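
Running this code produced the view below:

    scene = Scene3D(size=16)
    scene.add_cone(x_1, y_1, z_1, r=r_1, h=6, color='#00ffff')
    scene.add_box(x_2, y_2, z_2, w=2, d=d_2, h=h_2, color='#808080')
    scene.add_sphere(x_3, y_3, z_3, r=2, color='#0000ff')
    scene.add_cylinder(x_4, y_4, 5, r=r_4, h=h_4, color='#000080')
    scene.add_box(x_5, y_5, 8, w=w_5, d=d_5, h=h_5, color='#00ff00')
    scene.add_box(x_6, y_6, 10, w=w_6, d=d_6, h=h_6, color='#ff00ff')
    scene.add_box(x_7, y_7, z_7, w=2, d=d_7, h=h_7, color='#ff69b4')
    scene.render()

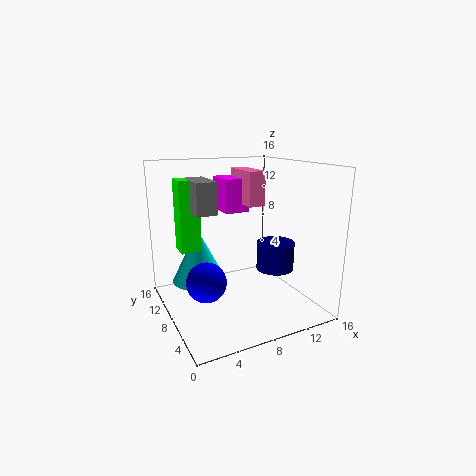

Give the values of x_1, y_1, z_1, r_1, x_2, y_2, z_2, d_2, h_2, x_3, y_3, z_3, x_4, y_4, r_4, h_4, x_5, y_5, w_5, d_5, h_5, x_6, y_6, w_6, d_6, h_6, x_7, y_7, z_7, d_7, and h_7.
x_1 = 4, y_1 = 10, z_1 = 3, r_1 = 3, x_2 = 2, y_2 = 4, z_2 = 12, d_2 = 4, h_2 = 3, x_3 = 3, y_3 = 5, z_3 = 5, x_4 = 11, y_4 = 5, r_4 = 2, h_4 = 3, x_5 = 1, y_5 = 6, w_5 = 2, d_5 = 2, h_5 = 7, x_6 = 8, y_6 = 11, w_6 = 3, d_6 = 4, h_6 = 4, x_7 = 10, y_7 = 9, z_7 = 11, d_7 = 5, h_7 = 4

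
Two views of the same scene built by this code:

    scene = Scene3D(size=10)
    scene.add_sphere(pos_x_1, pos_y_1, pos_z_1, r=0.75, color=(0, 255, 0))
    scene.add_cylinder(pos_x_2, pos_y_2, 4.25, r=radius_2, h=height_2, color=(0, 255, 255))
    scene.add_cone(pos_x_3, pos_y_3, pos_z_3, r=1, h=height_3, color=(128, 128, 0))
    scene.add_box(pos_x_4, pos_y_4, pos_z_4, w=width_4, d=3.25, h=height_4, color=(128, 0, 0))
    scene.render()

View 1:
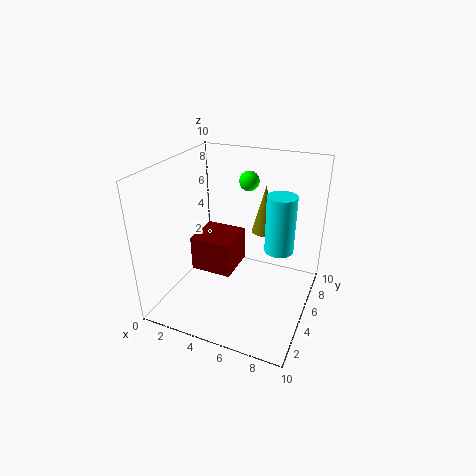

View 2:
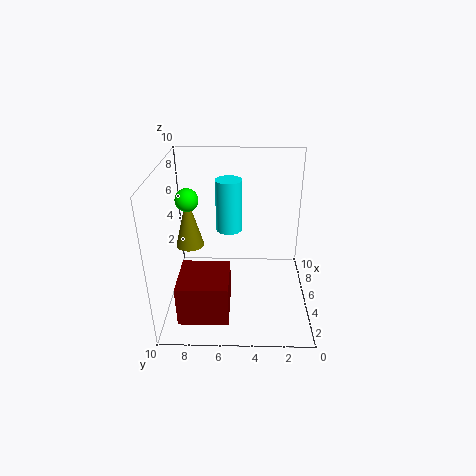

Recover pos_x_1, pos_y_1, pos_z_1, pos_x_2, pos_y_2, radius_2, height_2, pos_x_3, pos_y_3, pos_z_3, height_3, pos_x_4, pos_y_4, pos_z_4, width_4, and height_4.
pos_x_1 = 4.5
pos_y_1 = 8.25
pos_z_1 = 8
pos_x_2 = 7.75
pos_y_2 = 5.75
radius_2 = 1
height_2 = 4
pos_x_3 = 5.75
pos_y_3 = 8.5
pos_z_3 = 4
height_3 = 3.75
pos_x_4 = 0.75
pos_y_4 = 5.5
pos_z_4 = 1
width_4 = 3.25
height_4 = 2.75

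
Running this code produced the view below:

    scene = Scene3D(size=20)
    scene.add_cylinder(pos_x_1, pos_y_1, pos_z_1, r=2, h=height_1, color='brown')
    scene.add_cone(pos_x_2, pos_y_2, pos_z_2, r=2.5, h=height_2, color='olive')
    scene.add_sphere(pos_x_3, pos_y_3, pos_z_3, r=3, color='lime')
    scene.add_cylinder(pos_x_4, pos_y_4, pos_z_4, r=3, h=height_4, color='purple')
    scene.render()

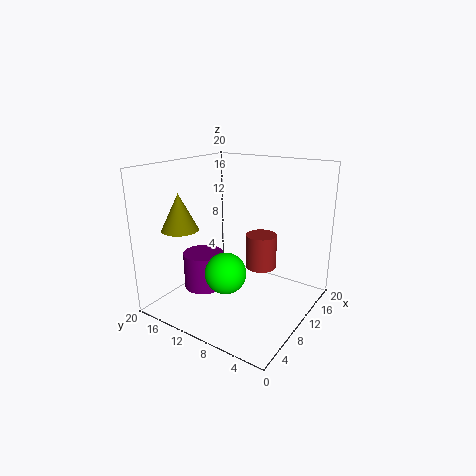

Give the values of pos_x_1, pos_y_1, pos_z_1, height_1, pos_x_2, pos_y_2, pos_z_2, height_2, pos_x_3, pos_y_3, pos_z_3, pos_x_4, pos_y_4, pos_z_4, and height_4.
pos_x_1 = 9.5
pos_y_1 = 6
pos_z_1 = 7
height_1 = 4.5
pos_x_2 = 5
pos_y_2 = 16
pos_z_2 = 11.5
height_2 = 5
pos_x_3 = 9
pos_y_3 = 11.5
pos_z_3 = 4.5
pos_x_4 = 9.5
pos_y_4 = 16
pos_z_4 = 1
height_4 = 5.5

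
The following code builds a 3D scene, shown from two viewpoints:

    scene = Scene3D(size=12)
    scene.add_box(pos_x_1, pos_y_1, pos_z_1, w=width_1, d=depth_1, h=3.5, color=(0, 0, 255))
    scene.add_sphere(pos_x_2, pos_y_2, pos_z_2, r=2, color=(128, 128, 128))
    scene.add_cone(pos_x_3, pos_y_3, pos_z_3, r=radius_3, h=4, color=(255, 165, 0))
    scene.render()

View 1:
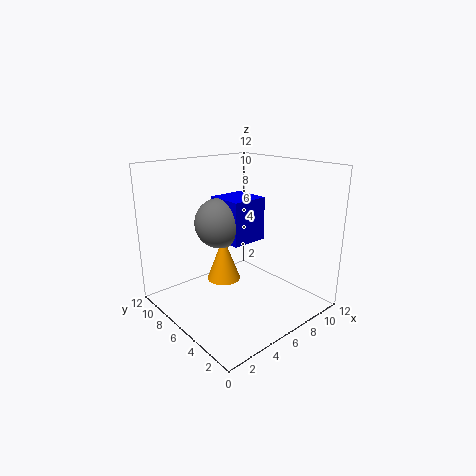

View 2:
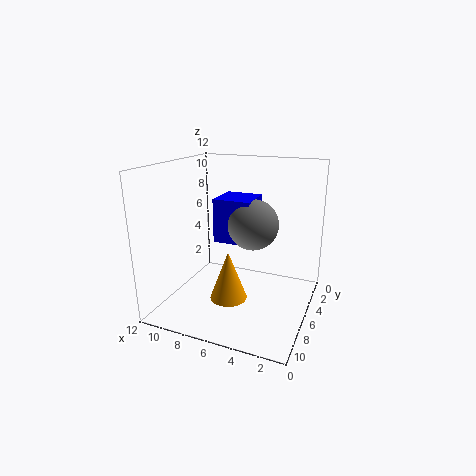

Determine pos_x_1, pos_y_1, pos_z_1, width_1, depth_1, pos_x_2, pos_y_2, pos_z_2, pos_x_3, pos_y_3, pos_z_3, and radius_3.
pos_x_1 = 4.5; pos_y_1 = 4.5; pos_z_1 = 6; width_1 = 3; depth_1 = 3; pos_x_2 = 4.5; pos_y_2 = 6.5; pos_z_2 = 7.5; pos_x_3 = 6; pos_y_3 = 8; pos_z_3 = 1.5; radius_3 = 1.5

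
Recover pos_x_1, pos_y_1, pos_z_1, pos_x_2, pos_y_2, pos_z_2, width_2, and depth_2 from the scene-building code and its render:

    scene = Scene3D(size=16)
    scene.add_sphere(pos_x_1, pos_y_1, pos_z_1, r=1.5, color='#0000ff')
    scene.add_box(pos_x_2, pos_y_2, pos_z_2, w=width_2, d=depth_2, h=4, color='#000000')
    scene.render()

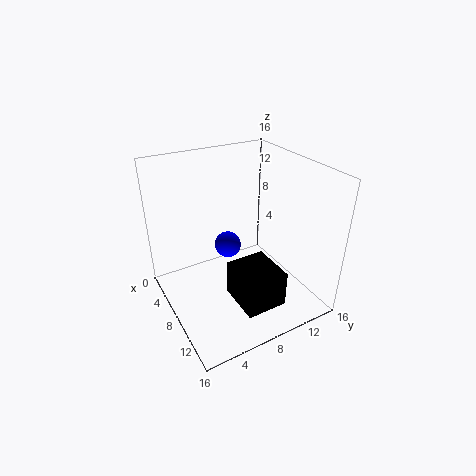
pos_x_1 = 6.5, pos_y_1 = 7.5, pos_z_1 = 6.5, pos_x_2 = 9, pos_y_2 = 6, pos_z_2 = 2, width_2 = 5, depth_2 = 4.5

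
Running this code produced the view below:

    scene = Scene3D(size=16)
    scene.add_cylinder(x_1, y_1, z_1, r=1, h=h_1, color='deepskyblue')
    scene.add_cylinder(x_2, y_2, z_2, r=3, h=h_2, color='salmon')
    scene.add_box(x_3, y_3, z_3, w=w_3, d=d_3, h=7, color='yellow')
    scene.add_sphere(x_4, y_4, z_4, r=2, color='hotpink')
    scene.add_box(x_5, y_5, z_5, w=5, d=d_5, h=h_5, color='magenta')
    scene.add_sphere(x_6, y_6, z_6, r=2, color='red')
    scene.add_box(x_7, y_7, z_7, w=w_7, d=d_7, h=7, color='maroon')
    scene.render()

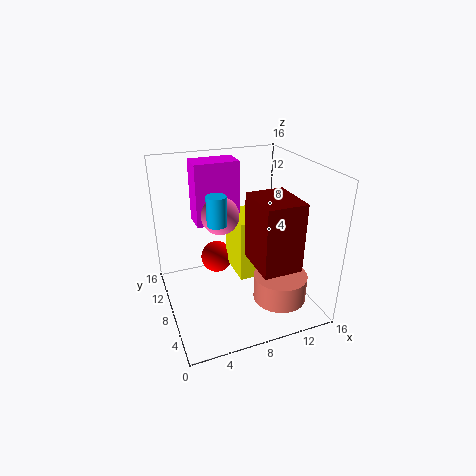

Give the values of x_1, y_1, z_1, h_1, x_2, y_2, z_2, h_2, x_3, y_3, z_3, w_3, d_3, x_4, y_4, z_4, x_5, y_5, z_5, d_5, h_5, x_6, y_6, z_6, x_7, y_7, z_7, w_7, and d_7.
x_1 = 5
y_1 = 6
z_1 = 11
h_1 = 3
x_2 = 12
y_2 = 5
z_2 = 1
h_2 = 3
x_3 = 8
y_3 = 7
z_3 = 3
w_3 = 3
d_3 = 5
x_4 = 6
y_4 = 8
z_4 = 11
x_5 = 4
y_5 = 10
z_5 = 9
d_5 = 3
h_5 = 7
x_6 = 7
y_6 = 13
z_6 = 3
x_7 = 8
y_7 = 1
z_7 = 7
w_7 = 4
d_7 = 5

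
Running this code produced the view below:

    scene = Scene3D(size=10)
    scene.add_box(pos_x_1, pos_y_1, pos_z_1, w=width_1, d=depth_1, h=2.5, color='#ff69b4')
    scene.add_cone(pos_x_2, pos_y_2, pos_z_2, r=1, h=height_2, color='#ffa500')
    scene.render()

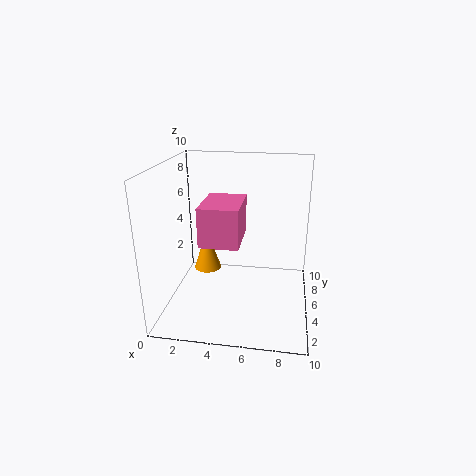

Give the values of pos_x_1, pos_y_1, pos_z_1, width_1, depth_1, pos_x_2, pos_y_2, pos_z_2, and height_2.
pos_x_1 = 3, pos_y_1 = 2, pos_z_1 = 5.5, width_1 = 2.5, depth_1 = 3.5, pos_x_2 = 2.5, pos_y_2 = 6, pos_z_2 = 2, height_2 = 3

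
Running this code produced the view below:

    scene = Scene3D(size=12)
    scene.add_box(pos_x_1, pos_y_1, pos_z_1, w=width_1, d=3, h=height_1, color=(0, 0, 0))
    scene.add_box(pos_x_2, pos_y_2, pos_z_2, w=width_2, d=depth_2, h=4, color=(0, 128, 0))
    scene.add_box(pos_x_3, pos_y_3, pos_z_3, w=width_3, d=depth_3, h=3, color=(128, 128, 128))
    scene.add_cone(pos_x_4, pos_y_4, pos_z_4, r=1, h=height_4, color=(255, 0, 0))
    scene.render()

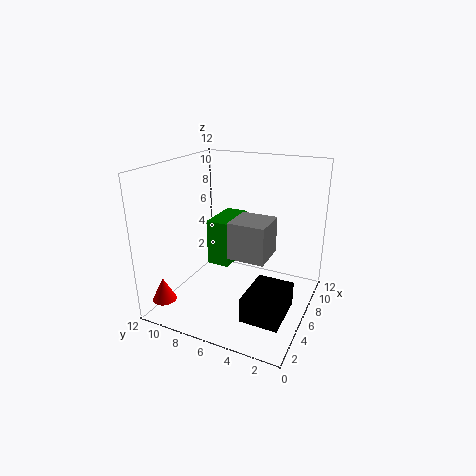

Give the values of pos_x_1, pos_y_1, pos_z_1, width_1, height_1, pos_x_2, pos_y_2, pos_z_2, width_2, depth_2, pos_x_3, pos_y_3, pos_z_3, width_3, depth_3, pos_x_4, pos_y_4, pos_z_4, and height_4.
pos_x_1 = 2, pos_y_1 = 1, pos_z_1 = 1, width_1 = 4, height_1 = 2, pos_x_2 = 6, pos_y_2 = 7, pos_z_2 = 3, width_2 = 4, depth_2 = 2, pos_x_3 = 4, pos_y_3 = 3, pos_z_3 = 5, width_3 = 3, depth_3 = 3, pos_x_4 = 2, pos_y_4 = 11, pos_z_4 = 1, height_4 = 2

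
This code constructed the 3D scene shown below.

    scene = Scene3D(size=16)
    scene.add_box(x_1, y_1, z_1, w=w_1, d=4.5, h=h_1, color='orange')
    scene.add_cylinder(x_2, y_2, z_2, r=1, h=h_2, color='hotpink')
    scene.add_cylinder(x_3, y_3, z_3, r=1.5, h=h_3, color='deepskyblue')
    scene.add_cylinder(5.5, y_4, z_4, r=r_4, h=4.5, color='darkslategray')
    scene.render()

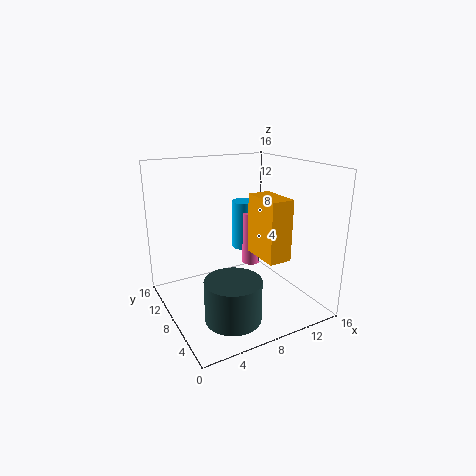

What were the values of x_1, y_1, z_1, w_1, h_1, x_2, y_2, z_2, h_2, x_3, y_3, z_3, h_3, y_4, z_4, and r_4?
x_1 = 9; y_1 = 3; z_1 = 6.5; w_1 = 2.5; h_1 = 6.5; x_2 = 10; y_2 = 8.5; z_2 = 4.5; h_2 = 6; x_3 = 10; y_3 = 10; z_3 = 6; h_3 = 5.5; y_4 = 4.5; z_4 = 0.5; r_4 = 3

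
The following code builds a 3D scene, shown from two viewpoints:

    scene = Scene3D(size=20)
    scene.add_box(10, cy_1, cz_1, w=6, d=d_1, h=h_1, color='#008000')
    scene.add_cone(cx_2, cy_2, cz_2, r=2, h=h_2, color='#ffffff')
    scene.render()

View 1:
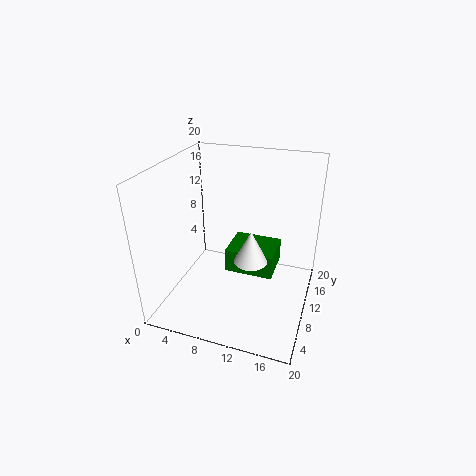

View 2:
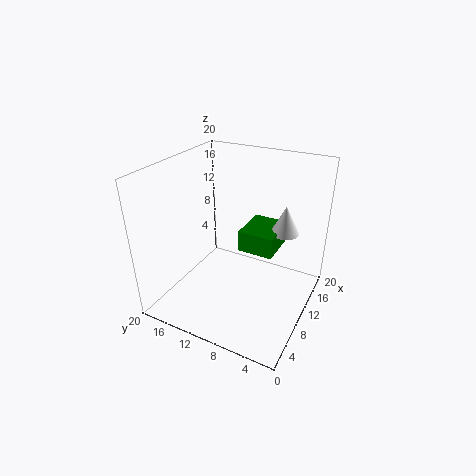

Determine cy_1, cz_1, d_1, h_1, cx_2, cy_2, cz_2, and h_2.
cy_1 = 5, cz_1 = 8, d_1 = 5, h_1 = 3, cx_2 = 13.5, cy_2 = 4.5, cz_2 = 10.5, h_2 = 4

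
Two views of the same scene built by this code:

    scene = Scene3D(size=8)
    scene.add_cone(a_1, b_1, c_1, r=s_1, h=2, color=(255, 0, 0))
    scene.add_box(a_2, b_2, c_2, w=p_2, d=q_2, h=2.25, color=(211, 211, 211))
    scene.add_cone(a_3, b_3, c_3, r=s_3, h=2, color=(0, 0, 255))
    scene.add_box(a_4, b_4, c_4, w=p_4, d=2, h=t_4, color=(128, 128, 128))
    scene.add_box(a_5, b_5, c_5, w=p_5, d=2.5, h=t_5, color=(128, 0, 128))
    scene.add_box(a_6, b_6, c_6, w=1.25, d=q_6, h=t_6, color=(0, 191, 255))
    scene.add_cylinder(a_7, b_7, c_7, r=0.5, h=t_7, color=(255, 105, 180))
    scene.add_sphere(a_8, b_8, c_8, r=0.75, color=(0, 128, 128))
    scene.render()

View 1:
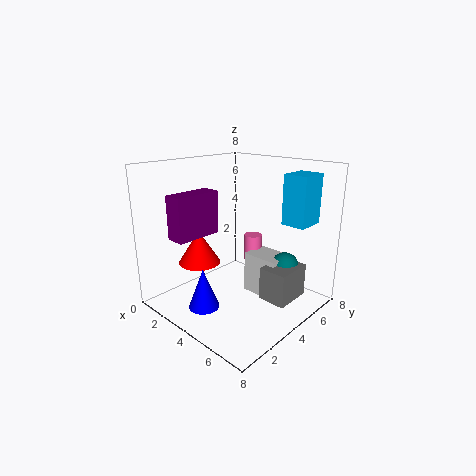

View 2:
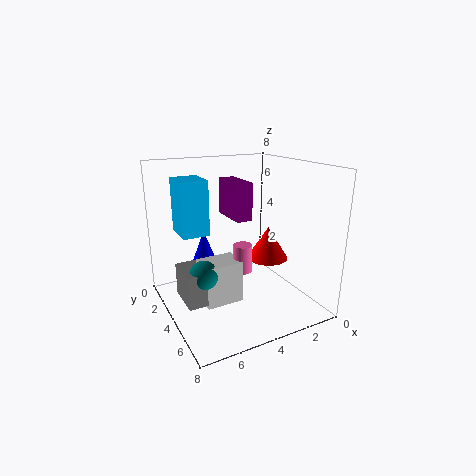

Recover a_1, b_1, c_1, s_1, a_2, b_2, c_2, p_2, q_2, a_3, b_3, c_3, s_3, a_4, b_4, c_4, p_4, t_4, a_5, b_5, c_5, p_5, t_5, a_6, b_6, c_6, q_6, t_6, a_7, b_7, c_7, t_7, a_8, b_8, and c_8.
a_1 = 1.5; b_1 = 3.25; c_1 = 2; s_1 = 1.25; a_2 = 4.5; b_2 = 4; c_2 = 1; p_2 = 2; q_2 = 1.5; a_3 = 4.75; b_3 = 0.75; c_3 = 1.5; s_3 = 0.75; a_4 = 6; b_4 = 3.5; c_4 = 1.25; p_4 = 1.5; t_4 = 1.75; a_5 = 2.5; b_5 = 0.5; c_5 = 4.5; p_5 = 1; t_5 = 2.25; a_6 = 6.5; b_6 = 4.5; c_6 = 5.25; q_6 = 1.5; t_6 = 2.5; a_7 = 4.25; b_7 = 5; c_7 = 2.5; t_7 = 1.5; a_8 = 6.5; b_8 = 5; c_8 = 2.75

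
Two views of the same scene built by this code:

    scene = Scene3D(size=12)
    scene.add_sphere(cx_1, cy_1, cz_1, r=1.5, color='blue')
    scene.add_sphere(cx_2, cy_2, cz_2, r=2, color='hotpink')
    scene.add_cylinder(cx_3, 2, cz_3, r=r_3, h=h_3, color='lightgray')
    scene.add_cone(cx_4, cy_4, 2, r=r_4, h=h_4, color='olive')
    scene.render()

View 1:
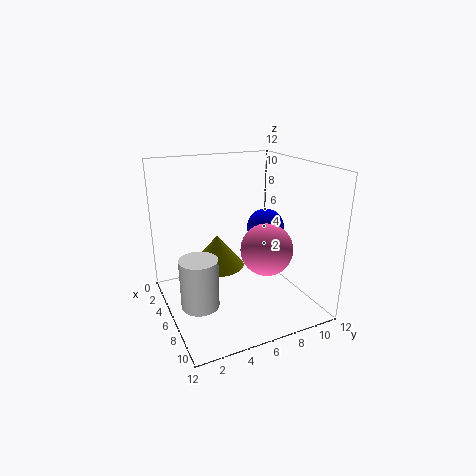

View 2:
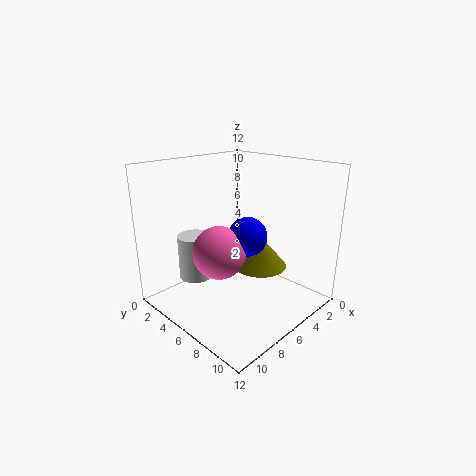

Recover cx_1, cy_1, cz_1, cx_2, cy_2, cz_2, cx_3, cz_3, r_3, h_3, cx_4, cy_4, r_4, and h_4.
cx_1 = 7; cy_1 = 8; cz_1 = 7; cx_2 = 9; cy_2 = 7; cz_2 = 6; cx_3 = 7.5; cz_3 = 1.5; r_3 = 1.5; h_3 = 4; cx_4 = 2.5; cy_4 = 5.5; r_4 = 2.5; h_4 = 3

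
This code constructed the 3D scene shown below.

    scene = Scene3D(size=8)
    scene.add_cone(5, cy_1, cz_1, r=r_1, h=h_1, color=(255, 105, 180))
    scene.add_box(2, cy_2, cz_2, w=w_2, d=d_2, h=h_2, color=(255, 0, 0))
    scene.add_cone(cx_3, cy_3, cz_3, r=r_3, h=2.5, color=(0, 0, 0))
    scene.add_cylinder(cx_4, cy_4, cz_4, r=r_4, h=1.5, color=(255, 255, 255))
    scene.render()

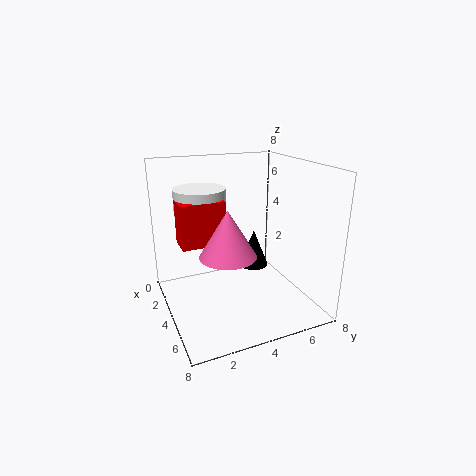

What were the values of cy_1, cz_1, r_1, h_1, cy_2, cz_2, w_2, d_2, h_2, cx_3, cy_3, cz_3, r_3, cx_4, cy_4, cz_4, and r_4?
cy_1 = 3, cz_1 = 3.5, r_1 = 1.5, h_1 = 2.5, cy_2 = 1, cz_2 = 3.5, w_2 = 1.5, d_2 = 2.5, h_2 = 2.5, cx_3 = 1, cy_3 = 6.5, cz_3 = 0.5, r_3 = 1, cx_4 = 2, cy_4 = 2.5, cz_4 = 5, r_4 = 1.5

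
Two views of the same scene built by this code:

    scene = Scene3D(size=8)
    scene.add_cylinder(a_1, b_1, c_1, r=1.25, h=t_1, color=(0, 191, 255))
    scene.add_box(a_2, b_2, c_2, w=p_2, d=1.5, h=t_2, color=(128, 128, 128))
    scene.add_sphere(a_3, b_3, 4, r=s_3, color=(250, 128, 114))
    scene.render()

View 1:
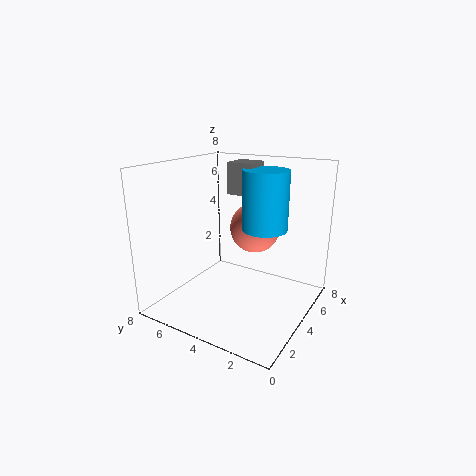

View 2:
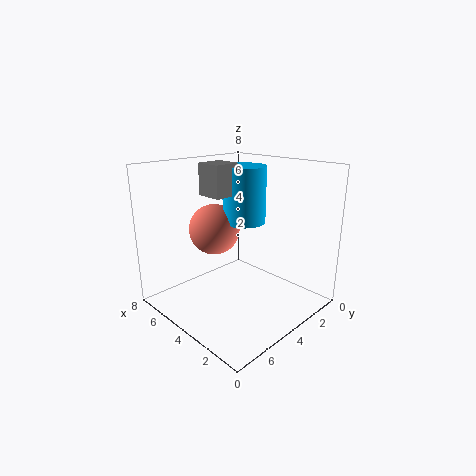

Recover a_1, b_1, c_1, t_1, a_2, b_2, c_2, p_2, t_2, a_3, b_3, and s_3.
a_1 = 4.75, b_1 = 2.75, c_1 = 4.5, t_1 = 3.25, a_2 = 4.5, b_2 = 3.5, c_2 = 6.25, p_2 = 1.5, t_2 = 1.75, a_3 = 6, b_3 = 4, s_3 = 1.5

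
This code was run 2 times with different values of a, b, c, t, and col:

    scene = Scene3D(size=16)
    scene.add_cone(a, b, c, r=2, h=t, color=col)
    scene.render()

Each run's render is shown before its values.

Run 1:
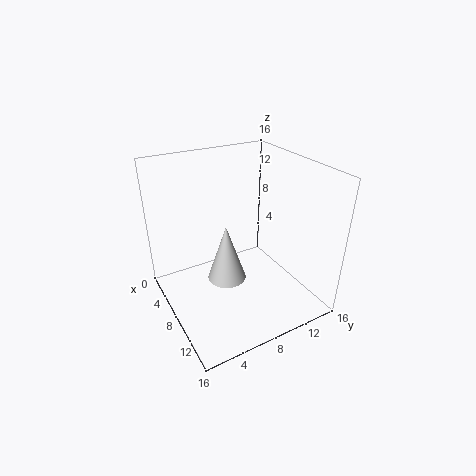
a = 10
b = 5.5
c = 5
t = 6
col = 'lightgray'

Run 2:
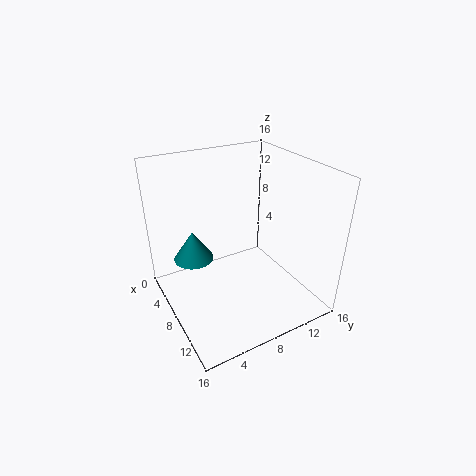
a = 8.5
b = 2.5
c = 7.5
t = 3
col = 'teal'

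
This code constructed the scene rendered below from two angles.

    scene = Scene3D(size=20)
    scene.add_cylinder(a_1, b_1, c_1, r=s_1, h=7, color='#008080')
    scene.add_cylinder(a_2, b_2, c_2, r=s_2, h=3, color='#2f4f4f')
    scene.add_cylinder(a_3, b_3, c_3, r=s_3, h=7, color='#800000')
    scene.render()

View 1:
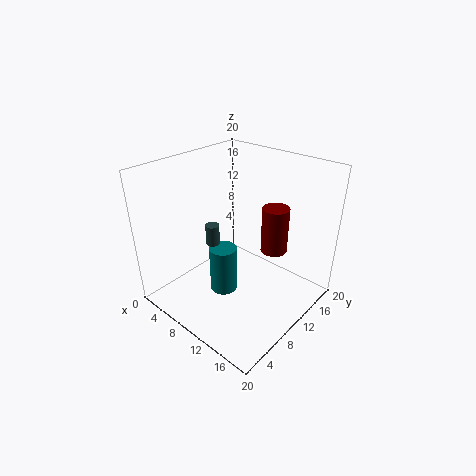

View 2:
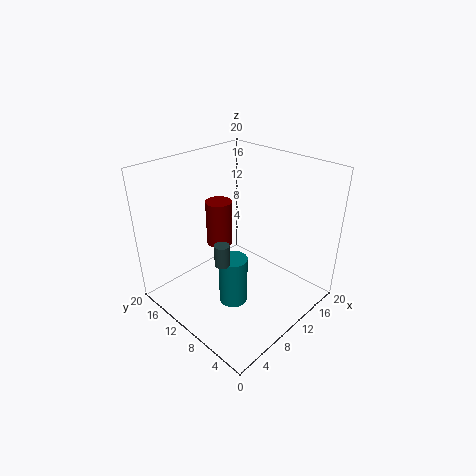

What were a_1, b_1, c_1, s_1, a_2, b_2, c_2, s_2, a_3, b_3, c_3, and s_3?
a_1 = 8; b_1 = 9; c_1 = 1; s_1 = 2; a_2 = 6; b_2 = 9; c_2 = 8; s_2 = 1; a_3 = 12; b_3 = 16; c_3 = 6; s_3 = 2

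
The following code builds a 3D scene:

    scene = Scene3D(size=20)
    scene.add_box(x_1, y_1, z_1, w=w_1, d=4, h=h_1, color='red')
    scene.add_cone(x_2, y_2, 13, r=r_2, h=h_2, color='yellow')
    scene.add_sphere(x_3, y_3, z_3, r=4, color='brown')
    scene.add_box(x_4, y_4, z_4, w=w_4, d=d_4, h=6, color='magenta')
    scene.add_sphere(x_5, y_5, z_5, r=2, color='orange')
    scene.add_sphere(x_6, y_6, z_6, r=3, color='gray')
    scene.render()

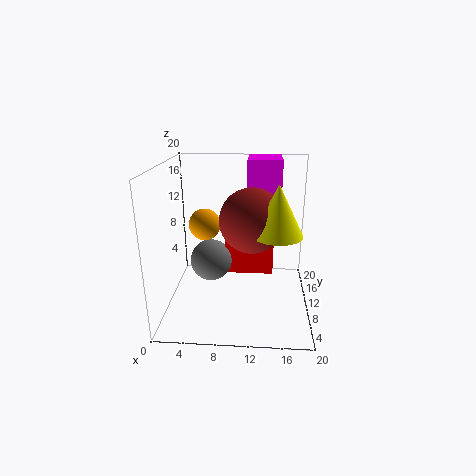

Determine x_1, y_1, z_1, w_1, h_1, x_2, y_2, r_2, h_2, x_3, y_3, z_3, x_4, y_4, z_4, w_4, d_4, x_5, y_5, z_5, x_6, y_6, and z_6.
x_1 = 8
y_1 = 11
z_1 = 4
w_1 = 7
h_1 = 6
x_2 = 15
y_2 = 4
r_2 = 3
h_2 = 6
x_3 = 12
y_3 = 6
z_3 = 14
x_4 = 11
y_4 = 14
z_4 = 14
w_4 = 5
d_4 = 6
x_5 = 6
y_5 = 7
z_5 = 13
x_6 = 6
y_6 = 11
z_6 = 6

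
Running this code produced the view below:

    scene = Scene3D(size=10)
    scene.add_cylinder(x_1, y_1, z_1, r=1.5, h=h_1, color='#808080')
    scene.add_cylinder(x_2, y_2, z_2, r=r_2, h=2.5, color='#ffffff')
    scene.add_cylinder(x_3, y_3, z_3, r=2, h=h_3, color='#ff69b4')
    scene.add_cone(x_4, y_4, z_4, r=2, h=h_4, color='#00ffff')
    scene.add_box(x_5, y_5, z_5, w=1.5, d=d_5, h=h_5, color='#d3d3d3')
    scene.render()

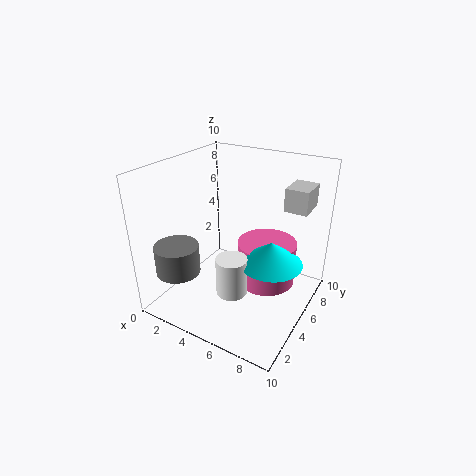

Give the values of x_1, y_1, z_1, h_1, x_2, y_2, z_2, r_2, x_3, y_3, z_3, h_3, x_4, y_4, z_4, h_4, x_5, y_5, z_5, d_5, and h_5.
x_1 = 2, y_1 = 2, z_1 = 3, h_1 = 2, x_2 = 6, y_2 = 2.5, z_2 = 2.5, r_2 = 1, x_3 = 7, y_3 = 5.5, z_3 = 2, h_3 = 3, x_4 = 8, y_4 = 4, z_4 = 4.5, h_4 = 1.5, x_5 = 8, y_5 = 5.5, z_5 = 7.5, d_5 = 2, h_5 = 1.5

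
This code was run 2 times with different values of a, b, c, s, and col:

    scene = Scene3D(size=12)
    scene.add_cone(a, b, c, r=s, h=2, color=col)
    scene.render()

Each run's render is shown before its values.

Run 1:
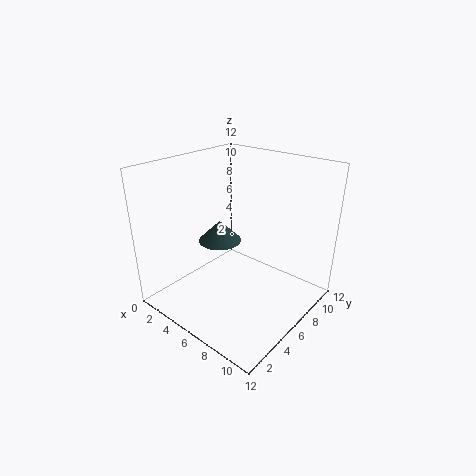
a = 2.5, b = 7.5, c = 4, s = 2, col = 'darkslategray'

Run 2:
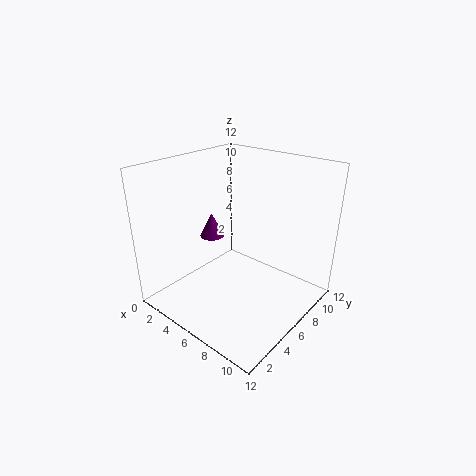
a = 4, b = 5, c = 6, s = 1, col = 'purple'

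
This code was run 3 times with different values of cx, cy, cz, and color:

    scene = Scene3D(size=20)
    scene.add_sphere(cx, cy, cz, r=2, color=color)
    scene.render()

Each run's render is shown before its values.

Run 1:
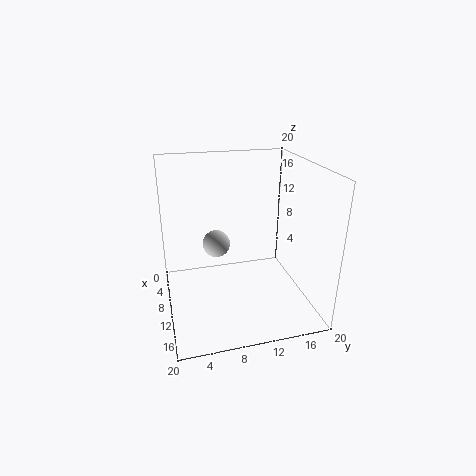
cx = 7, cy = 7.5, cz = 8, color = 'lightgray'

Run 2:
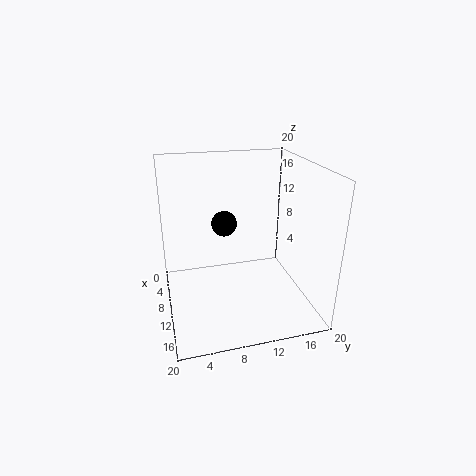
cx = 3.5, cy = 9.5, cz = 9.5, color = 'black'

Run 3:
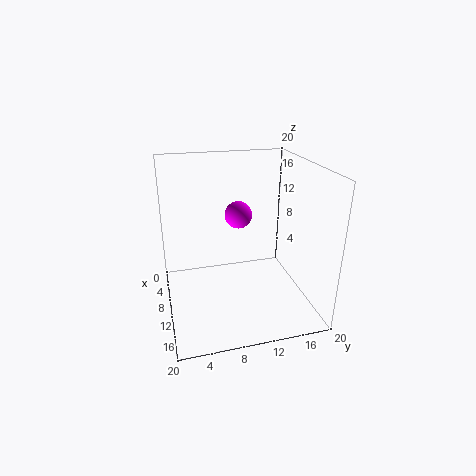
cx = 6.5, cy = 11, cz = 12, color = 'magenta'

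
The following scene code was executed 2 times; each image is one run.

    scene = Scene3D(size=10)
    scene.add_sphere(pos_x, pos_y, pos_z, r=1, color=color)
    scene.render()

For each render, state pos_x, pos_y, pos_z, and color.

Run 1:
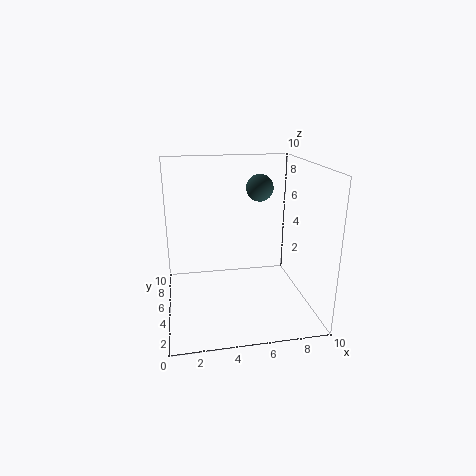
pos_x = 7; pos_y = 7; pos_z = 8; color = 'darkslategray'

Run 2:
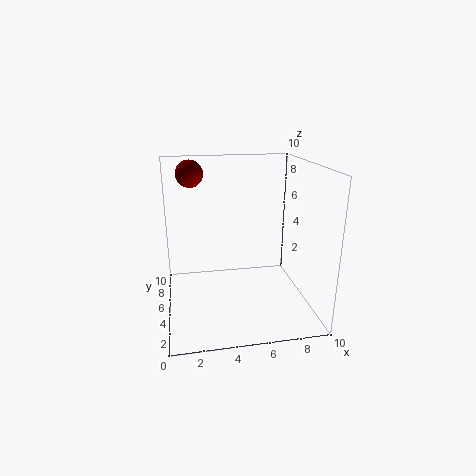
pos_x = 2; pos_y = 8; pos_z = 9; color = 'maroon'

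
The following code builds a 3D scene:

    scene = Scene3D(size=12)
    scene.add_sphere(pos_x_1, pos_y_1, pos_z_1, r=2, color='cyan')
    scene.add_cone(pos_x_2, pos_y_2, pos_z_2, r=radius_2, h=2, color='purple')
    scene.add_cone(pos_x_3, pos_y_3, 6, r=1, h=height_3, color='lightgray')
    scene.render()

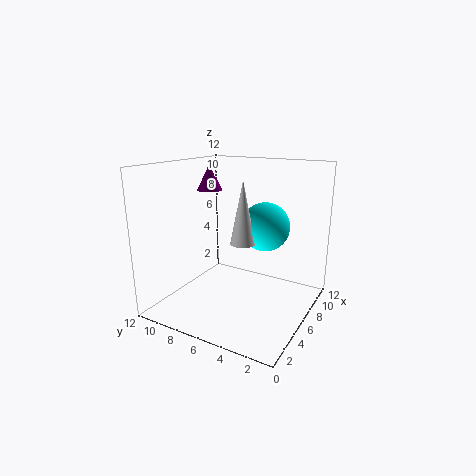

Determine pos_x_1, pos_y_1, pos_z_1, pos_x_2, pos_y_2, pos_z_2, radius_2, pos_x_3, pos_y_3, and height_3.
pos_x_1 = 7, pos_y_1 = 4, pos_z_1 = 7, pos_x_2 = 5, pos_y_2 = 8, pos_z_2 = 10, radius_2 = 1, pos_x_3 = 5, pos_y_3 = 5, height_3 = 5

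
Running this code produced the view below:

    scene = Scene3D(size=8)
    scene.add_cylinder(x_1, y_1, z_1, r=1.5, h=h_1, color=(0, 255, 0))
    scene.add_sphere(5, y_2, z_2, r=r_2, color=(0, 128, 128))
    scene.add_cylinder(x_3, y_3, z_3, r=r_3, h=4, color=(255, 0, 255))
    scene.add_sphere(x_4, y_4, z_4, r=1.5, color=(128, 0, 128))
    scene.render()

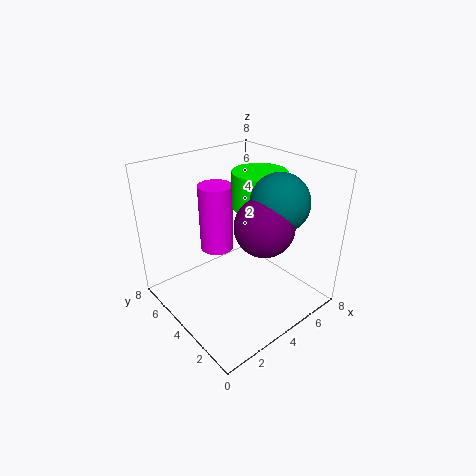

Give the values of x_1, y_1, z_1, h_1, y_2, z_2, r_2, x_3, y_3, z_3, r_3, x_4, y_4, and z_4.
x_1 = 5.5
y_1 = 4
z_1 = 5.5
h_1 = 2
y_2 = 2
z_2 = 6.5
r_2 = 1.5
x_3 = 4
y_3 = 6
z_3 = 2.5
r_3 = 1
x_4 = 4
y_4 = 2
z_4 = 5.5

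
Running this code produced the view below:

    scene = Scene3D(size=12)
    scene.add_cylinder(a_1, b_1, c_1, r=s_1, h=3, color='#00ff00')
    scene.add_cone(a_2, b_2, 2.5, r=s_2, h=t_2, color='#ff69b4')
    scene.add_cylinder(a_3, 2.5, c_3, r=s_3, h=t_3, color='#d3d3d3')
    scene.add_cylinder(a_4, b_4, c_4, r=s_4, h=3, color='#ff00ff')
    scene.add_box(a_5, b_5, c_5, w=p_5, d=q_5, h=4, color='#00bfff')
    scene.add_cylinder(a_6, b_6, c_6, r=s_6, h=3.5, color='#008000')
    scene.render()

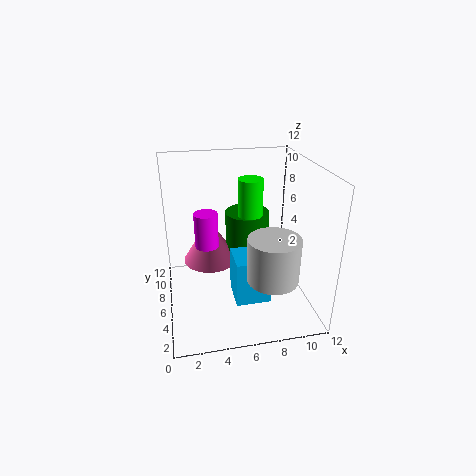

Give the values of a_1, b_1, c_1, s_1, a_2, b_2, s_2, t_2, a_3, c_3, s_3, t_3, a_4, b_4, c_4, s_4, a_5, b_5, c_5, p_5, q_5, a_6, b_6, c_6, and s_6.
a_1 = 7
b_1 = 6
c_1 = 8
s_1 = 1
a_2 = 4
b_2 = 9
s_2 = 2.5
t_2 = 4
a_3 = 8
c_3 = 4
s_3 = 2
t_3 = 3.5
a_4 = 3.5
b_4 = 7
c_4 = 5
s_4 = 1
a_5 = 5.5
b_5 = 4
c_5 = 0.5
p_5 = 3
q_5 = 3
a_6 = 7.5
b_6 = 9
c_6 = 3.5
s_6 = 2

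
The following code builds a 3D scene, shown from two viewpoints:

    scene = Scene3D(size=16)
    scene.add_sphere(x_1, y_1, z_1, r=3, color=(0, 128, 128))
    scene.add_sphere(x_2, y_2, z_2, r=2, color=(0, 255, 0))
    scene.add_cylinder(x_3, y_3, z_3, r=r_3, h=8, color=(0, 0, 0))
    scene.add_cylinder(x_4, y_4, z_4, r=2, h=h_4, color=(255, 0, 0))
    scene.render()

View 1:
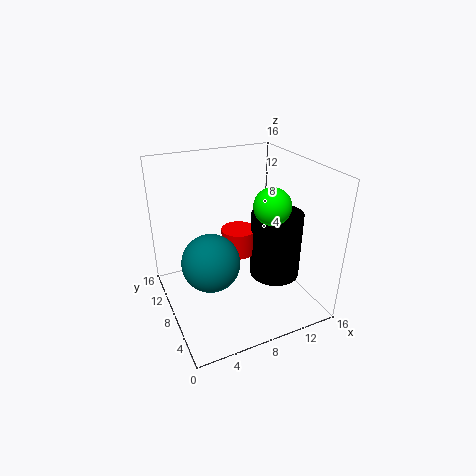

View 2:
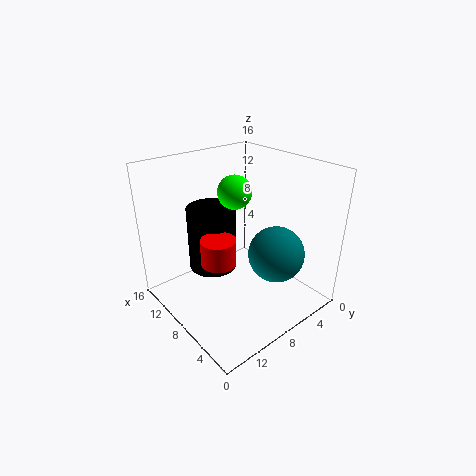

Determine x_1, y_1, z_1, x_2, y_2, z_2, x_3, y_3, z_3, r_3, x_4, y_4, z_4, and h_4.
x_1 = 4
y_1 = 6
z_1 = 7
x_2 = 11
y_2 = 6
z_2 = 12
x_3 = 13
y_3 = 8
z_3 = 2
r_3 = 3
x_4 = 9
y_4 = 10
z_4 = 5
h_4 = 3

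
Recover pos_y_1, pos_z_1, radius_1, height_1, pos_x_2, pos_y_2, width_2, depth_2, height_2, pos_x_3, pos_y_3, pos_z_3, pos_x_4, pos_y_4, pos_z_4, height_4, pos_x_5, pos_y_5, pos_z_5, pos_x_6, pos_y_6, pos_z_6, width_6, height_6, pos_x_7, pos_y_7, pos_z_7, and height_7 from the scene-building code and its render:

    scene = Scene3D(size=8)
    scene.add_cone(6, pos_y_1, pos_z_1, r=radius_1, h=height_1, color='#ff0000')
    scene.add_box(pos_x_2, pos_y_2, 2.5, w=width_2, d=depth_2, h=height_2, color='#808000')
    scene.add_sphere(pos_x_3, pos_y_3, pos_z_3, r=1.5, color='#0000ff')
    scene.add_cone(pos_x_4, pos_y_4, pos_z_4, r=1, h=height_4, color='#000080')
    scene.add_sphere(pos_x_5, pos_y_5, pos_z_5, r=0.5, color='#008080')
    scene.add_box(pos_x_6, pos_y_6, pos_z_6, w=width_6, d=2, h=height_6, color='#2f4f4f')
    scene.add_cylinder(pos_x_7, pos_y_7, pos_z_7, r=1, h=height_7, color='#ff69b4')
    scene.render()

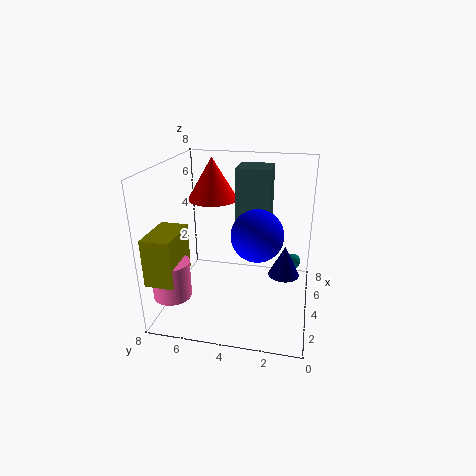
pos_y_1 = 6
pos_z_1 = 5.5
radius_1 = 1.5
height_1 = 2.5
pos_x_2 = 0.5
pos_y_2 = 6.5
width_2 = 2.5
depth_2 = 1.5
height_2 = 2.5
pos_x_3 = 4.5
pos_y_3 = 3
pos_z_3 = 4
pos_x_4 = 6.5
pos_y_4 = 1.5
pos_z_4 = 0.5
height_4 = 2
pos_x_5 = 7.5
pos_y_5 = 1
pos_z_5 = 1
pos_x_6 = 5.5
pos_y_6 = 2.5
pos_z_6 = 4
width_6 = 2
height_6 = 3.5
pos_x_7 = 1.5
pos_y_7 = 7
pos_z_7 = 1.5
height_7 = 2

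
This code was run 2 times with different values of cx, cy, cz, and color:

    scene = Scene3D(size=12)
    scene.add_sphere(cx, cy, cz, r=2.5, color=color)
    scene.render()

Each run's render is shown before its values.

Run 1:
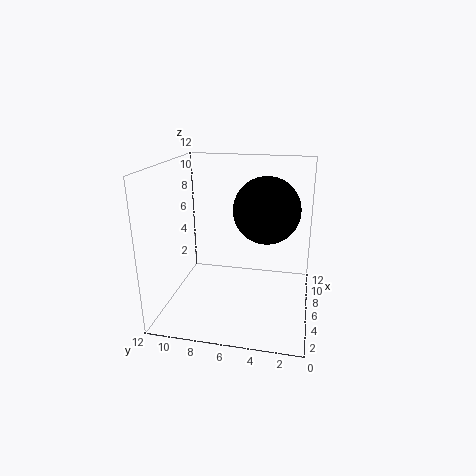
cx = 4.5; cy = 3.5; cz = 9; color = 'black'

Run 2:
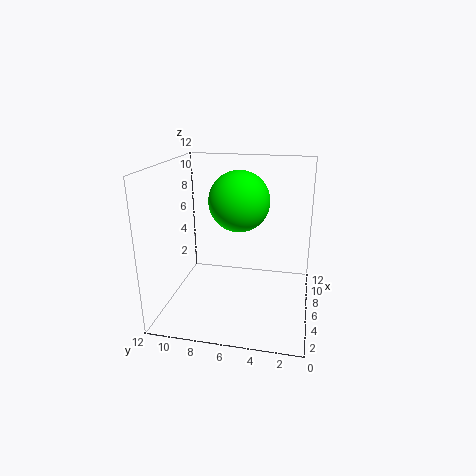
cx = 6.5; cy = 6; cz = 9; color = 'lime'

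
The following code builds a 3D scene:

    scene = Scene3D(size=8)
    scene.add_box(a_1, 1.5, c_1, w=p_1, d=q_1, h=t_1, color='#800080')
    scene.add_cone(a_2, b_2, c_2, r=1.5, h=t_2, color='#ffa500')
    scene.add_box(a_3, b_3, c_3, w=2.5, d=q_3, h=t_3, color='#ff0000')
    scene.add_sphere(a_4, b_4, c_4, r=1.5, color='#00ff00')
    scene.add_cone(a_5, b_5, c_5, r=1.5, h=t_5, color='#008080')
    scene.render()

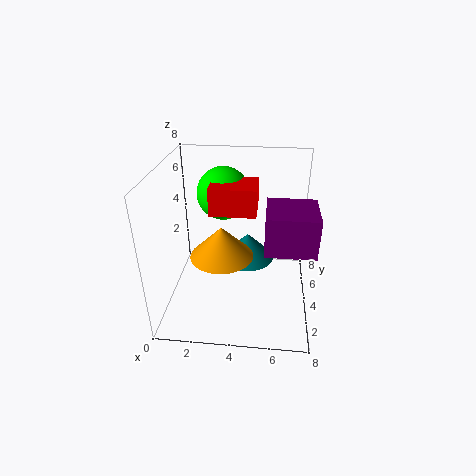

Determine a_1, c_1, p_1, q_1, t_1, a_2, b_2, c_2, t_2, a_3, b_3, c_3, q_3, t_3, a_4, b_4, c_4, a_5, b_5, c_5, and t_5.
a_1 = 5.5
c_1 = 4.5
p_1 = 2.5
q_1 = 2.5
t_1 = 2
a_2 = 3.5
b_2 = 1.5
c_2 = 4.5
t_2 = 1.5
a_3 = 2.5
b_3 = 3.5
c_3 = 5.5
q_3 = 2
t_3 = 1.5
a_4 = 3
b_4 = 5.5
c_4 = 6
a_5 = 4.5
b_5 = 4.5
c_5 = 2.5
t_5 = 1.5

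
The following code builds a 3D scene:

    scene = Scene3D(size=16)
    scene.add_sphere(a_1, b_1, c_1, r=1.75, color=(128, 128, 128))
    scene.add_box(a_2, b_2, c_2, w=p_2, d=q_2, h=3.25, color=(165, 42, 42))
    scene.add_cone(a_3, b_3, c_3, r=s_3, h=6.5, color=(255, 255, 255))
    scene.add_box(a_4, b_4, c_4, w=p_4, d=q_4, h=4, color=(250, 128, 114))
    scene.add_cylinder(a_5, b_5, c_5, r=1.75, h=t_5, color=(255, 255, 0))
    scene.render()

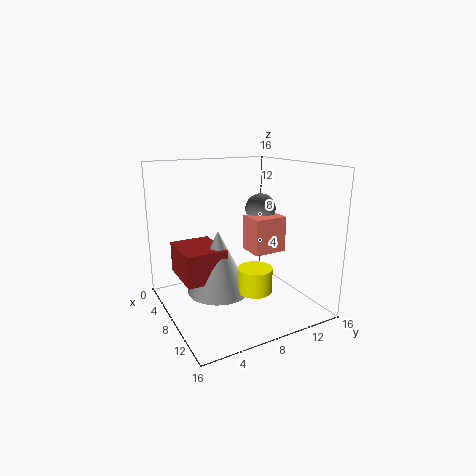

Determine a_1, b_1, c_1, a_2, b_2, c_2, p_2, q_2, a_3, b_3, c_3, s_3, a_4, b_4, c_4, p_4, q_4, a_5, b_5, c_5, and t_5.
a_1 = 7, b_1 = 11.5, c_1 = 10.75, a_2 = 5.75, b_2 = 1, c_2 = 4.75, p_2 = 5.25, q_2 = 4.25, a_3 = 9.75, b_3 = 4.75, c_3 = 3.25, s_3 = 3.25, a_4 = 7, b_4 = 9.25, c_4 = 6.25, p_4 = 3, q_4 = 3.75, a_5 = 12.5, b_5 = 7.5, c_5 = 3.75, t_5 = 2.5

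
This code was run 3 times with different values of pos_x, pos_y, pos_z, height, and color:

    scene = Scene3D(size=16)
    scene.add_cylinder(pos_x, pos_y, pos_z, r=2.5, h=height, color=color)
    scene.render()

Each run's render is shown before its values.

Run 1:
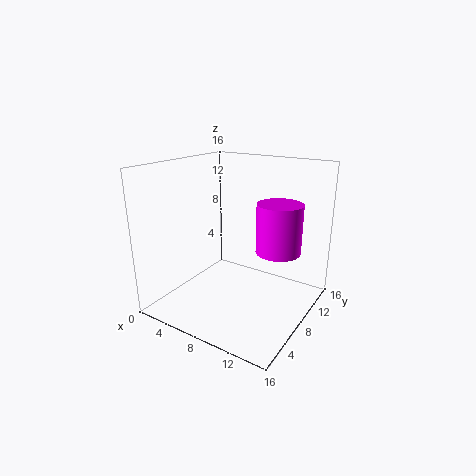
pos_x = 12
pos_y = 10
pos_z = 6.5
height = 5.5
color = 'magenta'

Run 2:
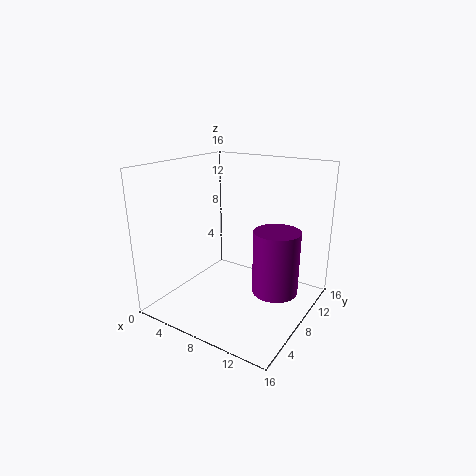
pos_x = 12.5
pos_y = 8.5
pos_z = 2.5
height = 7
color = 'purple'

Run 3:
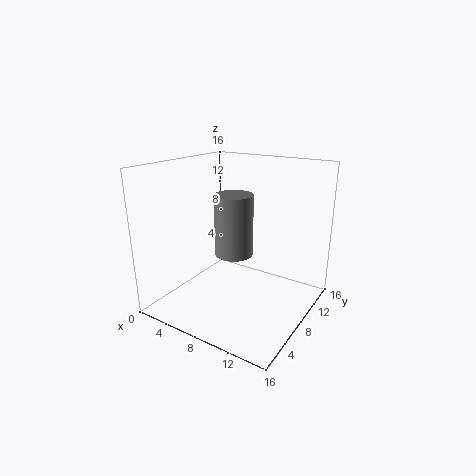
pos_x = 4.5
pos_y = 12.5
pos_z = 3.5
height = 8
color = 'gray'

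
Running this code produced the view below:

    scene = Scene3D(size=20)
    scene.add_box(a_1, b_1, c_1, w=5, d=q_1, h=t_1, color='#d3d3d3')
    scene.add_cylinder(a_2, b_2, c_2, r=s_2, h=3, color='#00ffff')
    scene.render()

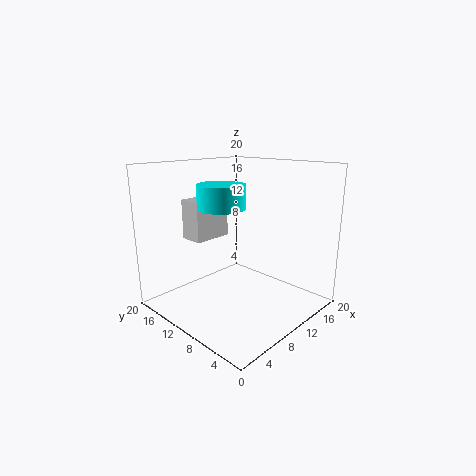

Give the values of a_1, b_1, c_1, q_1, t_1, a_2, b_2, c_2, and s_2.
a_1 = 3, b_1 = 10, c_1 = 11, q_1 = 3, t_1 = 5, a_2 = 6, b_2 = 9, c_2 = 15, s_2 = 3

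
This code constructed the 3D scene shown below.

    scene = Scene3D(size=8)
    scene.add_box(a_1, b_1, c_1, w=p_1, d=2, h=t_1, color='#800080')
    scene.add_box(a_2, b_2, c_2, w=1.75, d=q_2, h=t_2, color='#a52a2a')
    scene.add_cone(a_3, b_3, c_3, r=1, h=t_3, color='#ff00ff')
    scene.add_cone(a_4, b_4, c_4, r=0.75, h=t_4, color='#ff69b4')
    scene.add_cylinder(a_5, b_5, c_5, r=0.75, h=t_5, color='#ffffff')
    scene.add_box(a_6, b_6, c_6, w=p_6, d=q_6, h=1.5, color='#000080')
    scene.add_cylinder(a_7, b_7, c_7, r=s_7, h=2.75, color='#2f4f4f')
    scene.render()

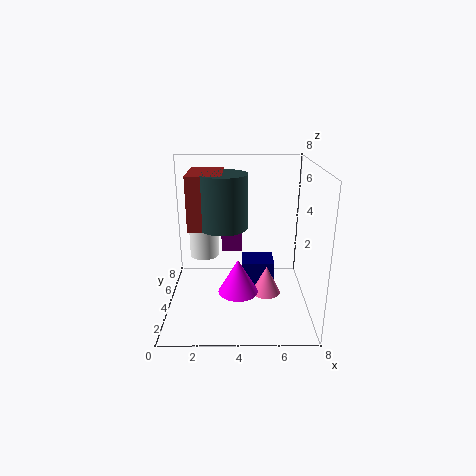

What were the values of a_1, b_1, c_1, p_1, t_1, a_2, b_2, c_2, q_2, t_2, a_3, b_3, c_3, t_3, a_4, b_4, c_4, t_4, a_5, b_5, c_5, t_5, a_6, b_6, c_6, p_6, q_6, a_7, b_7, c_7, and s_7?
a_1 = 3
b_1 = 5.5
c_1 = 2.5
p_1 = 1.25
t_1 = 2.25
a_2 = 1.5
b_2 = 2.25
c_2 = 5
q_2 = 2.75
t_2 = 2.75
a_3 = 4
b_3 = 1.75
c_3 = 2
t_3 = 1.75
a_4 = 5.5
b_4 = 2.5
c_4 = 1.5
t_4 = 1.5
a_5 = 2.25
b_5 = 3
c_5 = 3.5
t_5 = 1.5
a_6 = 4.25
b_6 = 5.25
c_6 = 0.25
p_6 = 2
q_6 = 1.75
a_7 = 3.25
b_7 = 3
c_7 = 5
s_7 = 1.25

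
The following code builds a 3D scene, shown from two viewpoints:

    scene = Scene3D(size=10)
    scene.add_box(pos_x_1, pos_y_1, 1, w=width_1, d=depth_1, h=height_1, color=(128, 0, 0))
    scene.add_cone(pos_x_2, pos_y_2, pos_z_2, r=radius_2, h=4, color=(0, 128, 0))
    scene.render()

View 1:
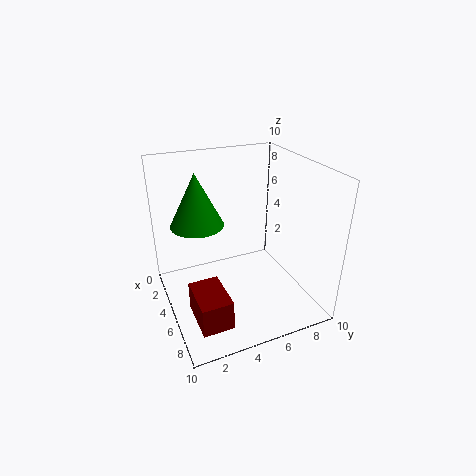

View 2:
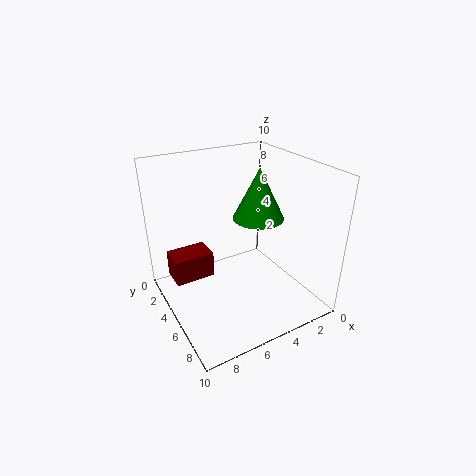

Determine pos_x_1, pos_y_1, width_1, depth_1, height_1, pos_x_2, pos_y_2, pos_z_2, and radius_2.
pos_x_1 = 6, pos_y_1 = 1, width_1 = 3, depth_1 = 2, height_1 = 2, pos_x_2 = 2, pos_y_2 = 3, pos_z_2 = 5, radius_2 = 2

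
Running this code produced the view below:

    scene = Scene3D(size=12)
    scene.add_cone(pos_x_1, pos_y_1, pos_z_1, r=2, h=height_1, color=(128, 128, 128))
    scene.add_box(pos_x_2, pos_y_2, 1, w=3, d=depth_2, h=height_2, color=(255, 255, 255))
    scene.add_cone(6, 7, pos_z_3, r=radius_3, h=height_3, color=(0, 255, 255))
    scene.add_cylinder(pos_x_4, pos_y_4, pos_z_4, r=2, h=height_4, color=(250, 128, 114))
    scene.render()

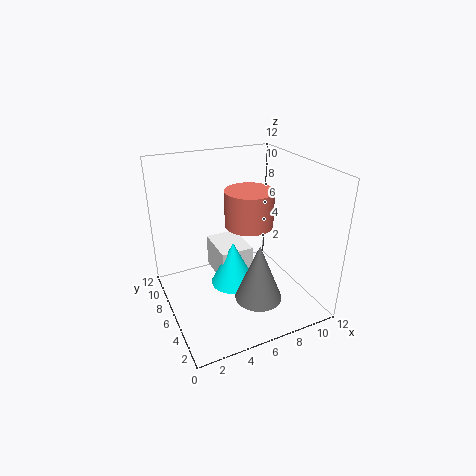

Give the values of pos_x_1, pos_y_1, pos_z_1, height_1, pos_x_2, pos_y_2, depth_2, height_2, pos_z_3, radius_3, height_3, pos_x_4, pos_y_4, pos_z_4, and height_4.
pos_x_1 = 7
pos_y_1 = 4
pos_z_1 = 1
height_1 = 5
pos_x_2 = 5
pos_y_2 = 7
depth_2 = 4
height_2 = 3
pos_z_3 = 1
radius_3 = 2
height_3 = 4
pos_x_4 = 7
pos_y_4 = 6
pos_z_4 = 7
height_4 = 3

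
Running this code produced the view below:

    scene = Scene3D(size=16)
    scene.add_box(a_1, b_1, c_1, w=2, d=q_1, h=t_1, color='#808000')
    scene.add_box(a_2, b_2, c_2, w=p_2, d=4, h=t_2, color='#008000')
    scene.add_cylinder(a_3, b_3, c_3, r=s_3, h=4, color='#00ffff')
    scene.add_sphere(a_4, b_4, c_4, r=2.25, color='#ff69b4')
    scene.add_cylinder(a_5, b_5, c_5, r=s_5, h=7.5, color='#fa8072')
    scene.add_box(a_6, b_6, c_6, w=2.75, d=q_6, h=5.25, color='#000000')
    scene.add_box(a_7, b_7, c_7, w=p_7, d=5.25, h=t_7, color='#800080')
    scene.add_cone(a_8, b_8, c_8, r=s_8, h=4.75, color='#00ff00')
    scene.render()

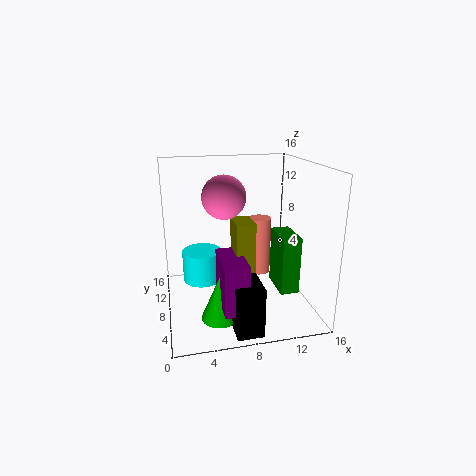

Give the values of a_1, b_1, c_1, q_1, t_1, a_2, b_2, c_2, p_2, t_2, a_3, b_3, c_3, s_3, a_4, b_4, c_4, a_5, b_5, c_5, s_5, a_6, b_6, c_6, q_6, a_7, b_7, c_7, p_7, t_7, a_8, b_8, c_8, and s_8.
a_1 = 7
b_1 = 4.25
c_1 = 5.5
q_1 = 3
t_1 = 5.25
a_2 = 11.75
b_2 = 3.75
c_2 = 2.75
p_2 = 2
t_2 = 6.25
a_3 = 4.5
b_3 = 13.5
c_3 = 0.5
s_3 = 2.5
a_4 = 6.25
b_4 = 6.75
c_4 = 13
a_5 = 12.25
b_5 = 13.75
c_5 = 0.75
s_5 = 1.5
a_6 = 6.25
b_6 = 0.5
c_6 = 0.25
q_6 = 4.5
a_7 = 5.25
b_7 = 1.5
c_7 = 2.25
p_7 = 2.5
t_7 = 5.25
a_8 = 5.25
b_8 = 4.5
c_8 = 0.5
s_8 = 2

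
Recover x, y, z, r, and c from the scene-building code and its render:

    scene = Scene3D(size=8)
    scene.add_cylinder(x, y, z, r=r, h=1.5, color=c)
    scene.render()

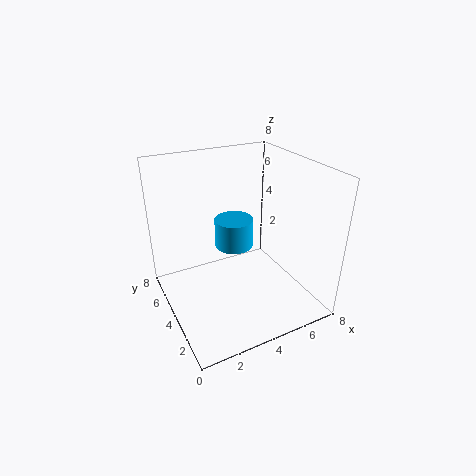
x = 3.5; y = 3.5; z = 4; r = 1; c = 'deepskyblue'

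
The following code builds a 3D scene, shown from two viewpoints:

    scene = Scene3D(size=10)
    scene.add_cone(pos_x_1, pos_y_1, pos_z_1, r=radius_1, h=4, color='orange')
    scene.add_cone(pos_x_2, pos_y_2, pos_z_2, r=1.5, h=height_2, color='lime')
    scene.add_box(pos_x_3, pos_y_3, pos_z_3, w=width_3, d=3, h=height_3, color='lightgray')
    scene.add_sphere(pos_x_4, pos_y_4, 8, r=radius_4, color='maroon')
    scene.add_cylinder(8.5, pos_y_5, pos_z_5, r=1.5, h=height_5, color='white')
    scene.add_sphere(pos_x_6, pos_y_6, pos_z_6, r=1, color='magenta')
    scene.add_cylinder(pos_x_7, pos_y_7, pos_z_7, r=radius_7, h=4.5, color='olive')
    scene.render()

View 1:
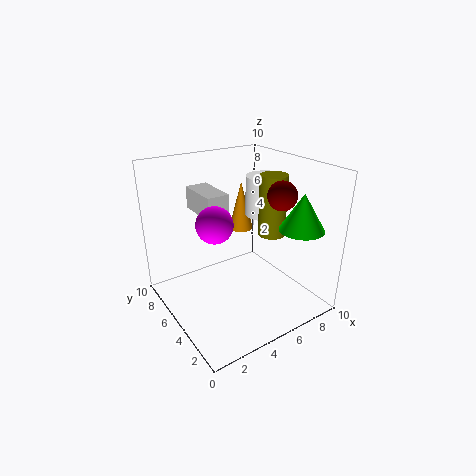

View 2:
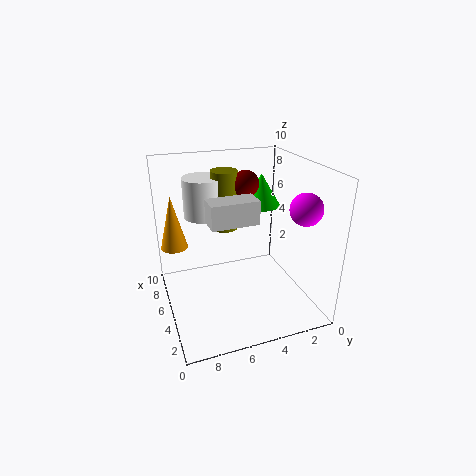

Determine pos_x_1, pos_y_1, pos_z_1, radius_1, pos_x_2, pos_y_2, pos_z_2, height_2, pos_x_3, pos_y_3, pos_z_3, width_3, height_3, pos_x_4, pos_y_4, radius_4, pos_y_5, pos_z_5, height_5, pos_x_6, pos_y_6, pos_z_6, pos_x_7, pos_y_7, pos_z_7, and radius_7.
pos_x_1 = 8, pos_y_1 = 9, pos_z_1 = 3.5, radius_1 = 1, pos_x_2 = 8, pos_y_2 = 2, pos_z_2 = 6, height_2 = 2.5, pos_x_3 = 2.5, pos_y_3 = 4.5, pos_z_3 = 7, width_3 = 1.5, height_3 = 1.5, pos_x_4 = 7.5, pos_y_4 = 3.5, radius_4 = 1, pos_y_5 = 6.5, pos_z_5 = 5.5, height_5 = 3, pos_x_6 = 1.5, pos_y_6 = 2, pos_z_6 = 8, pos_x_7 = 8, pos_y_7 = 5, pos_z_7 = 4.5, radius_7 = 1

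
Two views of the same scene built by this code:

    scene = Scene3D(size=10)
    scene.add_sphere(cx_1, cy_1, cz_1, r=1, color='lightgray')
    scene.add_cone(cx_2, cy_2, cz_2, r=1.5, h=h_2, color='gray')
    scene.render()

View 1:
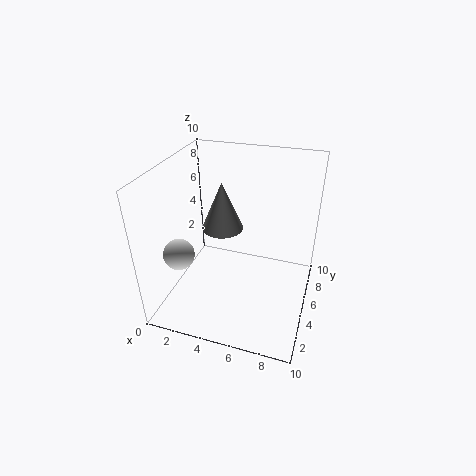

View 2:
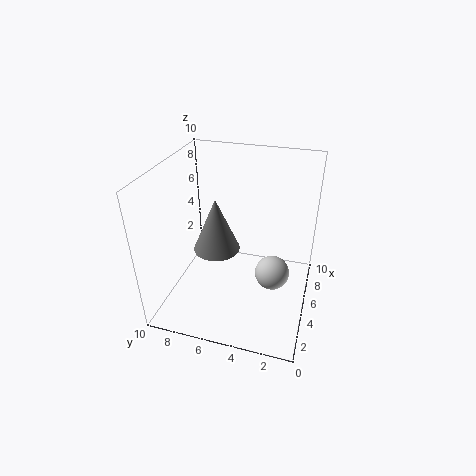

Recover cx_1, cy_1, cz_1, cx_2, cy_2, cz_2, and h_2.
cx_1 = 2
cy_1 = 2
cz_1 = 5
cx_2 = 3.5
cy_2 = 6
cz_2 = 5
h_2 = 3.5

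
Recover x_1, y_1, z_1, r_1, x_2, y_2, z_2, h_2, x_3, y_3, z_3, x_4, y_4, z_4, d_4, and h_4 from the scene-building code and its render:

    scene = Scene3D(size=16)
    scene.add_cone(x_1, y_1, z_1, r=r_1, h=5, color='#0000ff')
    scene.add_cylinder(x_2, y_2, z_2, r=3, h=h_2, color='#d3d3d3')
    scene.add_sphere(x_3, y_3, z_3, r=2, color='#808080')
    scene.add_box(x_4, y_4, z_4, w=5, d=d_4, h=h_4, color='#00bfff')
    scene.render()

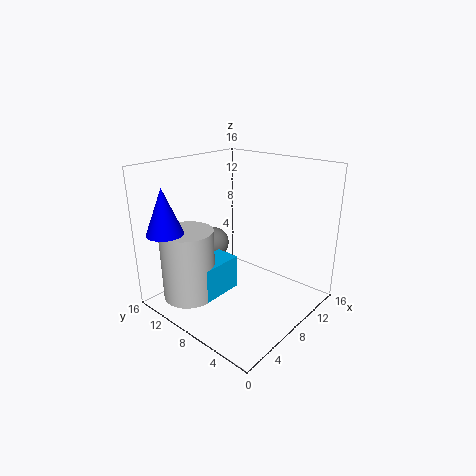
x_1 = 2; y_1 = 13; z_1 = 9; r_1 = 2; x_2 = 4; y_2 = 12; z_2 = 1; h_2 = 8; x_3 = 10; y_3 = 14; z_3 = 5; x_4 = 4; y_4 = 9; z_4 = 1; d_4 = 3; h_4 = 4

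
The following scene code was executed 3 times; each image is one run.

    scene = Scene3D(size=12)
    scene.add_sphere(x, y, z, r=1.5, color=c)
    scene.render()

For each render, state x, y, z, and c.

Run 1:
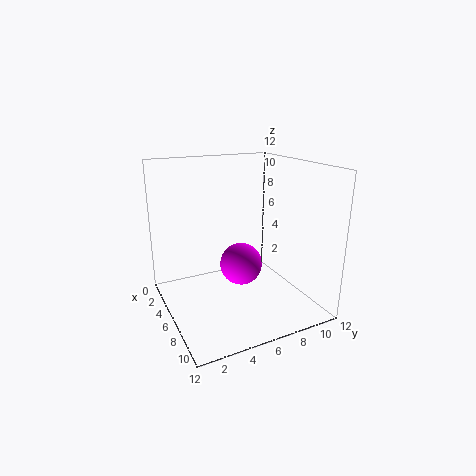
x = 9.5
y = 4.5
z = 5.5
c = 'magenta'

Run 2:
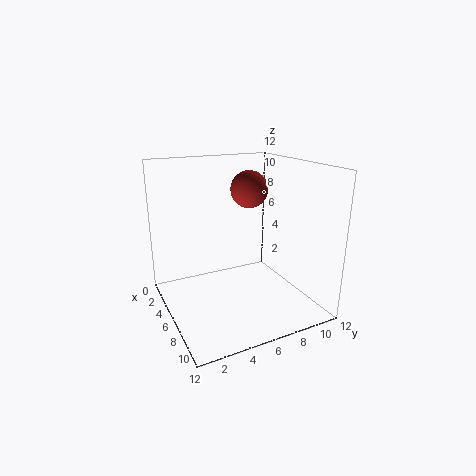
x = 6
y = 7
z = 10
c = 'brown'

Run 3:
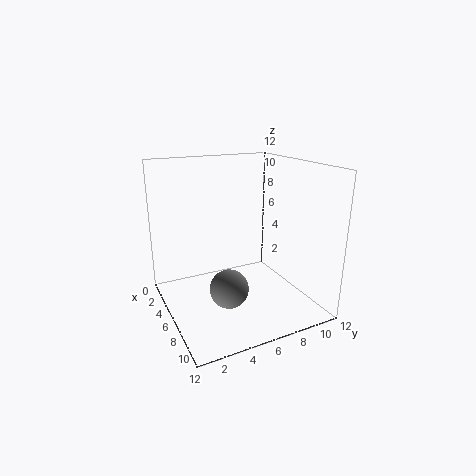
x = 8.5
y = 4
z = 3
c = 'gray'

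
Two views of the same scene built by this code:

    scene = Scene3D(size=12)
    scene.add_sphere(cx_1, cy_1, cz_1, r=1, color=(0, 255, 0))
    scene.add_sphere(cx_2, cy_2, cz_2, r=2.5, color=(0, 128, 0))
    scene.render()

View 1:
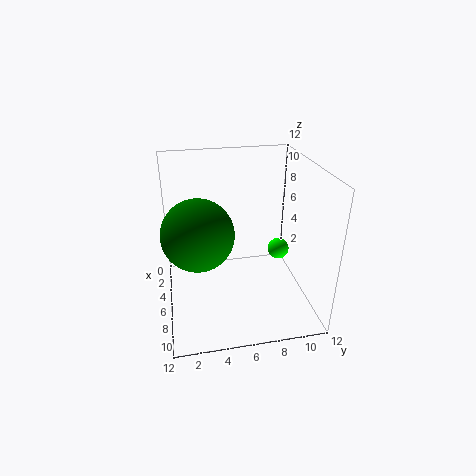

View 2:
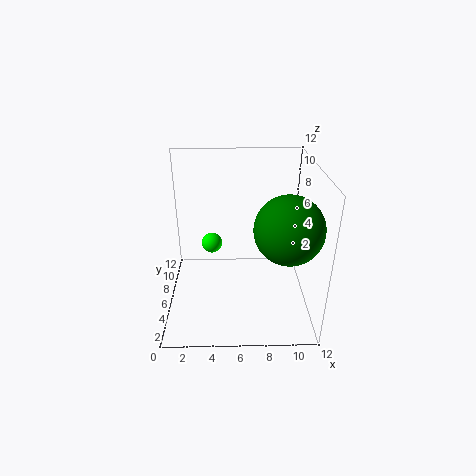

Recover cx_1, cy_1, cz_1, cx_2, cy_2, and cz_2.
cx_1 = 3.5, cy_1 = 10.5, cz_1 = 3, cx_2 = 9.5, cy_2 = 2.5, cz_2 = 8.5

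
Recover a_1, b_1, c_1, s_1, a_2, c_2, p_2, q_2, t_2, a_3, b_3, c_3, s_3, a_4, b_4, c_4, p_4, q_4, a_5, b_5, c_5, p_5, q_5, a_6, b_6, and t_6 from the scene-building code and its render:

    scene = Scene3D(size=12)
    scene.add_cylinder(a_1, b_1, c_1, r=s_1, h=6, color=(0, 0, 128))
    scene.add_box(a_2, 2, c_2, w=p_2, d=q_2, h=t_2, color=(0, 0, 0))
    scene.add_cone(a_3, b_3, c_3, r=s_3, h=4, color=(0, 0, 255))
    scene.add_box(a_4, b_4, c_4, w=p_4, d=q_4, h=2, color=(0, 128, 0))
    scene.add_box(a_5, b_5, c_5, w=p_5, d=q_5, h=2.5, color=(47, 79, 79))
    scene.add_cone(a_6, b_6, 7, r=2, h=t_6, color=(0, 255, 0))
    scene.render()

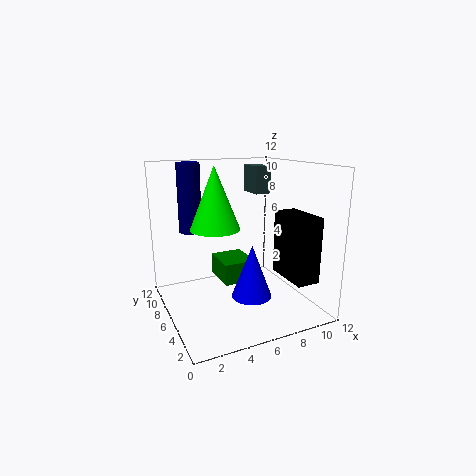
a_1 = 3; b_1 = 9.5; c_1 = 6; s_1 = 1; a_2 = 9.5; c_2 = 2.5; p_2 = 2; q_2 = 4; t_2 = 5.5; a_3 = 5.5; b_3 = 2.5; c_3 = 2.5; s_3 = 1.5; a_4 = 5.5; b_4 = 7.5; c_4 = 1; p_4 = 3; q_4 = 3.5; a_5 = 9; b_5 = 8.5; c_5 = 9; p_5 = 1.5; q_5 = 2.5; a_6 = 4; b_6 = 6; t_6 = 5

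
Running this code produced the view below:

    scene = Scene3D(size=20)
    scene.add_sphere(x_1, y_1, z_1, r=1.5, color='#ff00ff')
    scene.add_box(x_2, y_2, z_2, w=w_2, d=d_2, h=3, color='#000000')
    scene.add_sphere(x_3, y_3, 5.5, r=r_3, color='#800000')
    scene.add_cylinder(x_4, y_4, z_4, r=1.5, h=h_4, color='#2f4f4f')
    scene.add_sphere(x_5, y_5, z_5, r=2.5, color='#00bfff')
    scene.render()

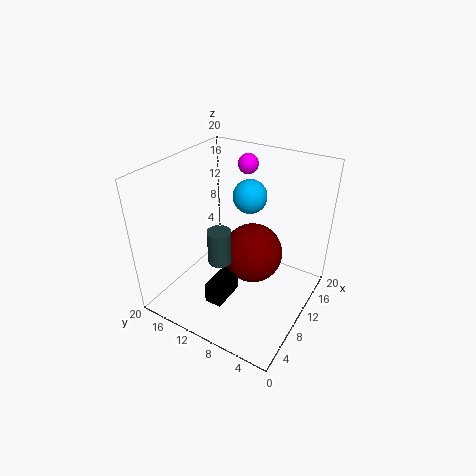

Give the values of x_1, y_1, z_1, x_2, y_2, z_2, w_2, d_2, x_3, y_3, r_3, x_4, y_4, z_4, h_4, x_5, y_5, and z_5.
x_1 = 17, y_1 = 12.5, z_1 = 18, x_2 = 5, y_2 = 10, z_2 = 1, w_2 = 5, d_2 = 2.5, x_3 = 13.5, y_3 = 9.5, r_3 = 4.5, x_4 = 5.5, y_4 = 10, z_4 = 9, h_4 = 4.5, x_5 = 15, y_5 = 11, z_5 = 14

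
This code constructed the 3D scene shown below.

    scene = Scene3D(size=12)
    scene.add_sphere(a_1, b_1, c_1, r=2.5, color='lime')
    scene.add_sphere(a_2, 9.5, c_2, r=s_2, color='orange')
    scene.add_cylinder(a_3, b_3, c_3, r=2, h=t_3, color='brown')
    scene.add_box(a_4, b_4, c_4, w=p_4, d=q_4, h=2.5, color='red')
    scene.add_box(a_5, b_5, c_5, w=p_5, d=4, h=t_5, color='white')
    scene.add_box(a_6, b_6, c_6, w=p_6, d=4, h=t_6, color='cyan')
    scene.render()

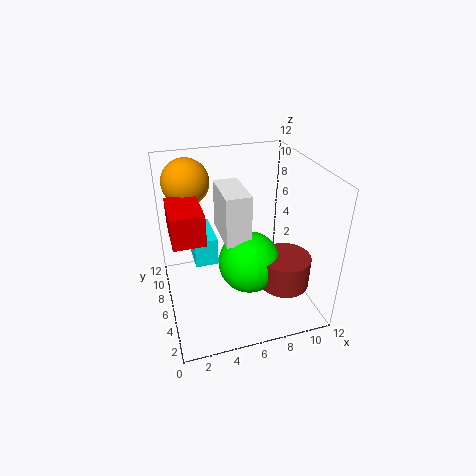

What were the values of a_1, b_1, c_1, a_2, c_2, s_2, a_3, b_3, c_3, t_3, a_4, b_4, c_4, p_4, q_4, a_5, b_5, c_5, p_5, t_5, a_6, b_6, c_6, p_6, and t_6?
a_1 = 6.5; b_1 = 4.5; c_1 = 4.5; a_2 = 2.5; c_2 = 10; s_2 = 2; a_3 = 9; b_3 = 3; c_3 = 3; t_3 = 2.5; a_4 = 0.5; b_4 = 4; c_4 = 7; p_4 = 2.5; q_4 = 4; a_5 = 4.5; b_5 = 4; c_5 = 6.5; p_5 = 2; t_5 = 4; a_6 = 2.5; b_6 = 7; c_6 = 3; p_6 = 2; t_6 = 2.5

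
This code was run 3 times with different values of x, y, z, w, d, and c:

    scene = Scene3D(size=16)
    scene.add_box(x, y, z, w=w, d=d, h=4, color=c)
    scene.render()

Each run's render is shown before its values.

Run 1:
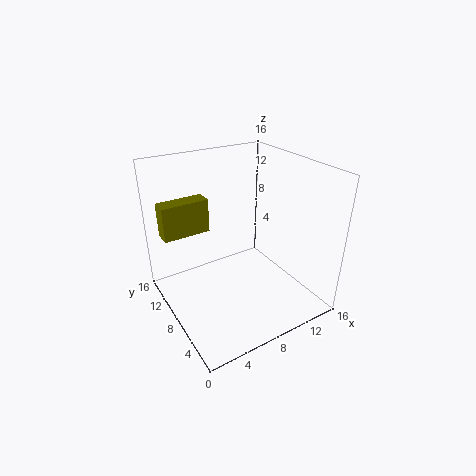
x = 1; y = 12; z = 7.5; w = 5.5; d = 2; c = 'olive'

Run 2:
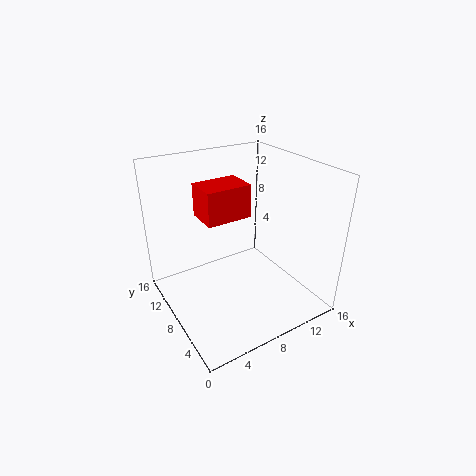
x = 5.5; y = 10; z = 9; w = 5.5; d = 4; c = 'red'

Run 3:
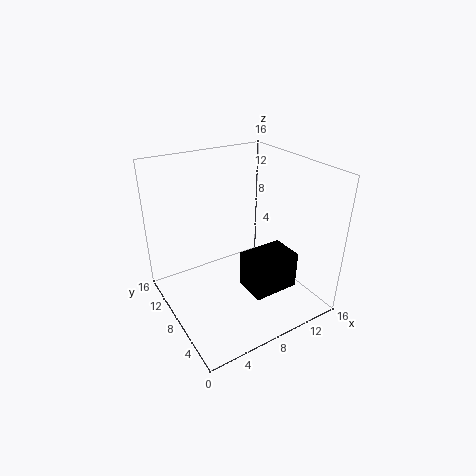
x = 7; y = 2.5; z = 3.5; w = 5; d = 3.5; c = 'black'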